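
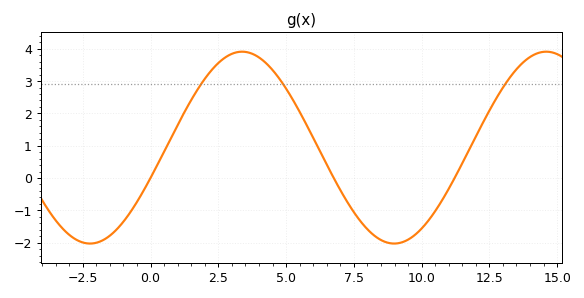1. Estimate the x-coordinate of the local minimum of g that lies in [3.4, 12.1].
8.99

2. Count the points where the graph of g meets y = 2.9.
3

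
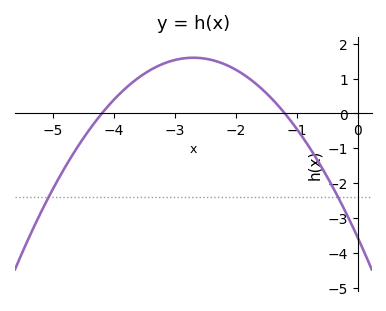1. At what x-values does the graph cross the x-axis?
-4.2, -1.2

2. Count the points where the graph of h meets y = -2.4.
2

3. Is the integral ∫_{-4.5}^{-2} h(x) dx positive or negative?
positive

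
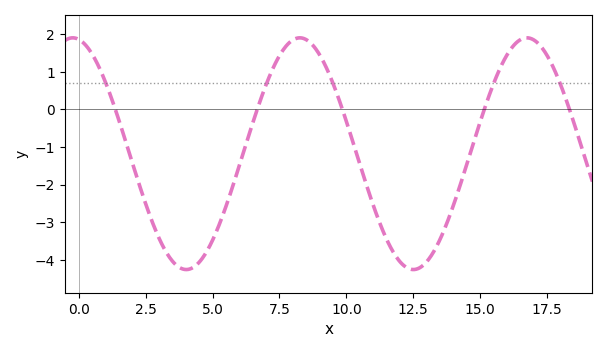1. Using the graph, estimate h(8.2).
1.9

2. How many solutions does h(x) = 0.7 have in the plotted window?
5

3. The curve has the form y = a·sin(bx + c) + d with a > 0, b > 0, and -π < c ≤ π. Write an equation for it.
y = 3.08sin(0.74x + 1.7) - 1.18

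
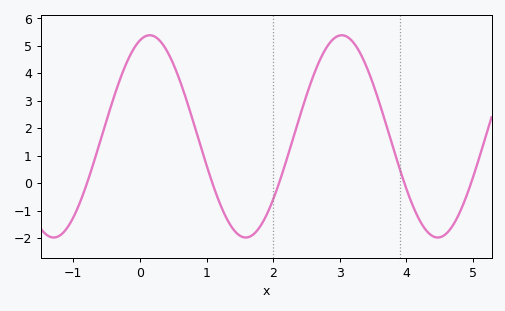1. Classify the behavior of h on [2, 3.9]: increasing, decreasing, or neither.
neither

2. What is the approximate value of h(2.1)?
0.095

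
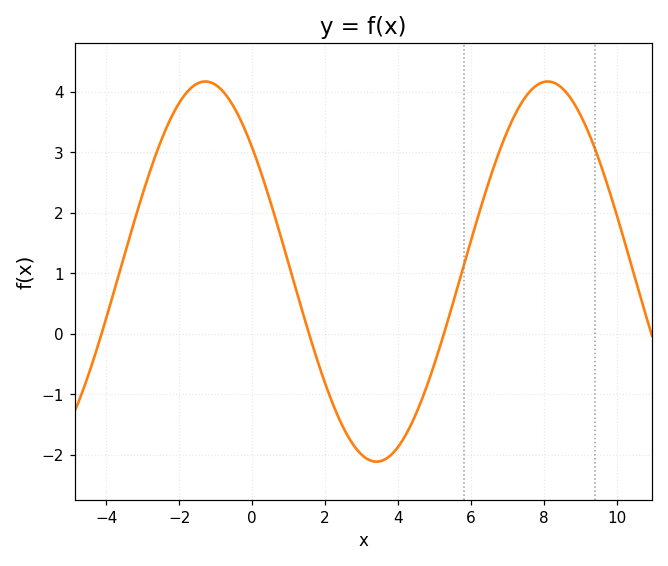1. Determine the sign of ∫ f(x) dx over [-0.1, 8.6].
positive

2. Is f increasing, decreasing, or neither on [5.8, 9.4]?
neither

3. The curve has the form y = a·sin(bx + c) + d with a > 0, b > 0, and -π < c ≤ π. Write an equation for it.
y = 3.14sin(0.67x + 2.4) + 1.03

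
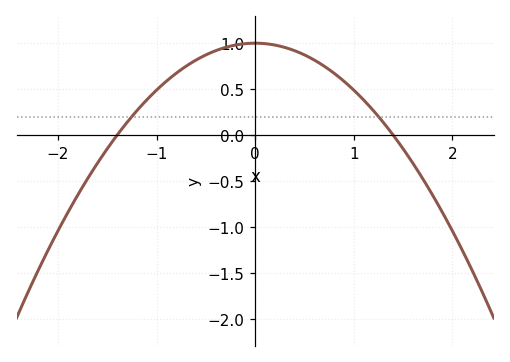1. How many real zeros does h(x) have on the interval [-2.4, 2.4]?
2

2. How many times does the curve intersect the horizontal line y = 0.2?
2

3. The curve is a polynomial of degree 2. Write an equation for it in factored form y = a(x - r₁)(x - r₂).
y = -0.51(x + 1.4)(x - 1.4)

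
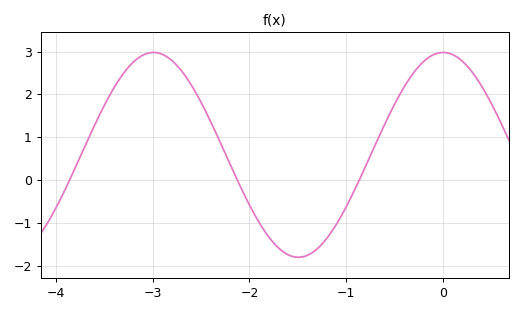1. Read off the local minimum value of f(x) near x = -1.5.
-1.8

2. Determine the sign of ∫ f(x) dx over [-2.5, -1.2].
negative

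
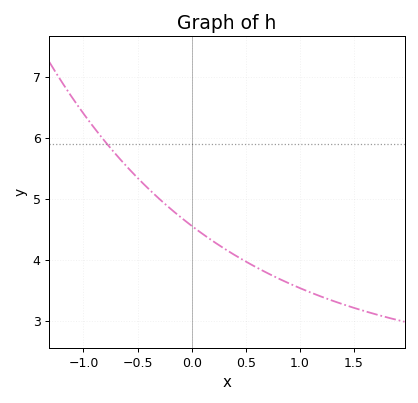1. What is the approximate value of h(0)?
4.56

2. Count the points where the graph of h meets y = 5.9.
1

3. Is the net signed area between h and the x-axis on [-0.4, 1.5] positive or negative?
positive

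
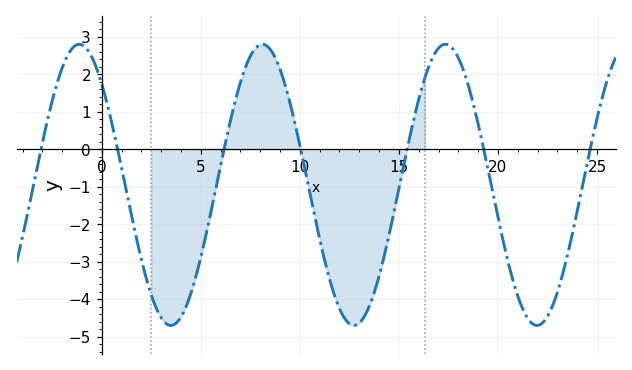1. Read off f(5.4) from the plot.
-1.9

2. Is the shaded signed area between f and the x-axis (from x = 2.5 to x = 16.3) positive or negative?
negative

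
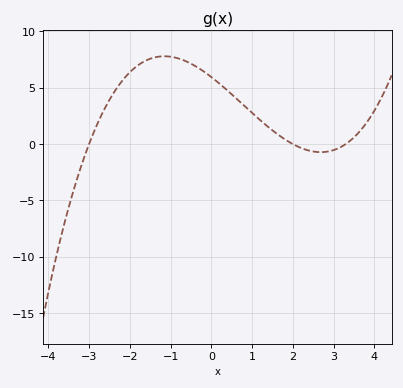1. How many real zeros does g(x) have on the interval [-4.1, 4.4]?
3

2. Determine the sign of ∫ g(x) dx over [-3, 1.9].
positive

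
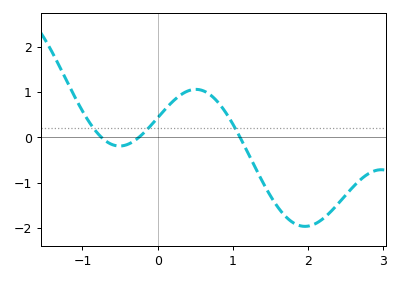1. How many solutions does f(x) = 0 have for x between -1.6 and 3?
3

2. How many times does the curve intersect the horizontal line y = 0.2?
3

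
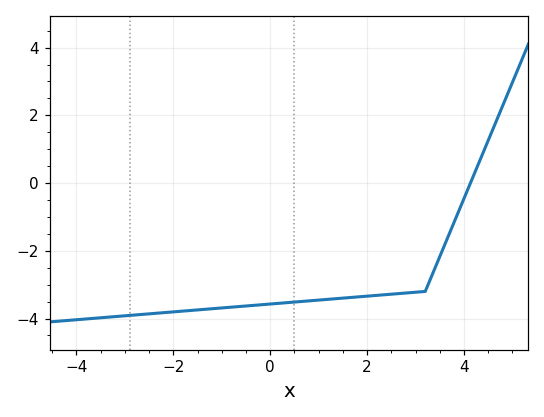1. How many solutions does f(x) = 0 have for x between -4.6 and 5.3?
1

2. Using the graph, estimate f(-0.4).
-3.6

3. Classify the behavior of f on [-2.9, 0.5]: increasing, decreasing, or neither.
increasing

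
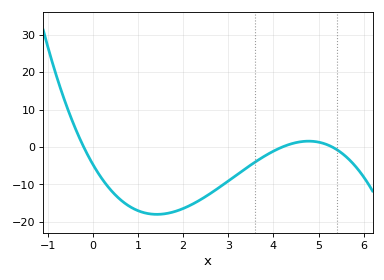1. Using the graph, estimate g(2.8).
-10.8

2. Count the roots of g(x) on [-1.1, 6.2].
3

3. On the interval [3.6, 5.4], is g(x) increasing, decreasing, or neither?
neither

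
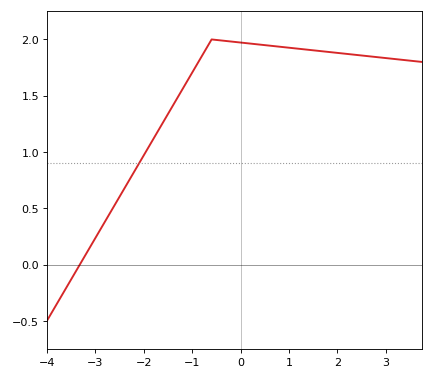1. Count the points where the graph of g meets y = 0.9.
1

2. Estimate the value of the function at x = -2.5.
0.604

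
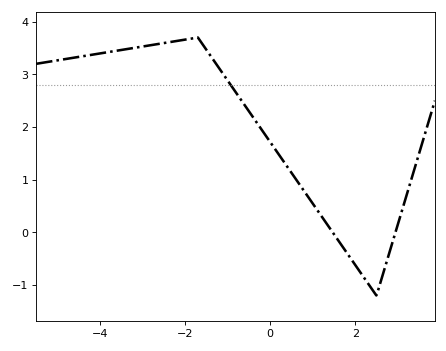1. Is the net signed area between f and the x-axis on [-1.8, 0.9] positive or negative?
positive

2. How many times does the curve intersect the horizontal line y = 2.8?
1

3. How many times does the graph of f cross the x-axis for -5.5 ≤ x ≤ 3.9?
2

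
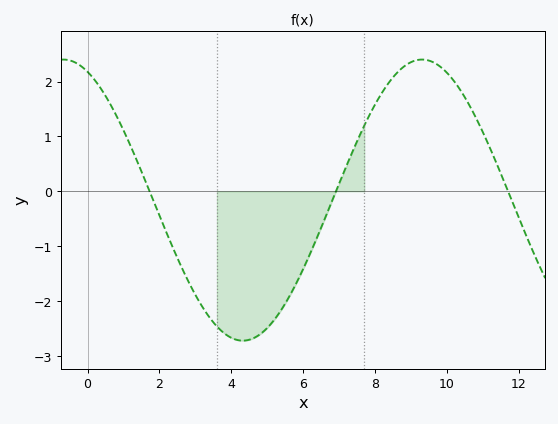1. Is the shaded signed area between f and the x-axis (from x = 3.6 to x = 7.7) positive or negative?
negative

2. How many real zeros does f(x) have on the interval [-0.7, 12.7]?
3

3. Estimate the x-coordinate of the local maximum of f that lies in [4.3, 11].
9.4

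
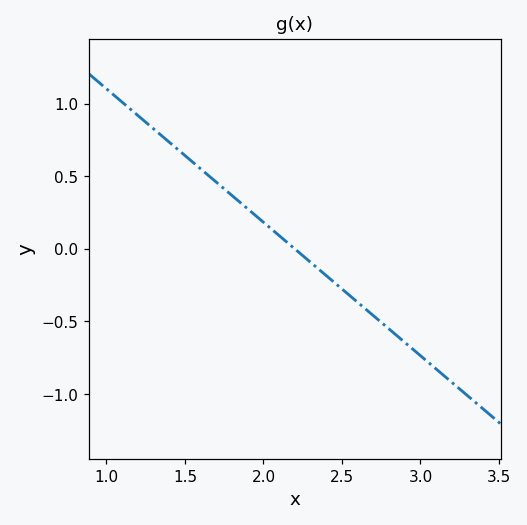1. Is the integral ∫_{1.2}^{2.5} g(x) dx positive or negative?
positive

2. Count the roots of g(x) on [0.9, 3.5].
1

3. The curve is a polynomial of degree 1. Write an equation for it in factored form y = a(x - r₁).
y = -0.92(x - 2.2)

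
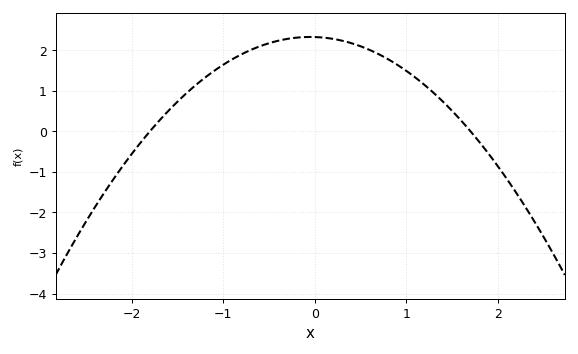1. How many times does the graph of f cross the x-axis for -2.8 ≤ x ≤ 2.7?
2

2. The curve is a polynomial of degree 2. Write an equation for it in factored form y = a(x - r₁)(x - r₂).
y = -0.76(x + 1.8)(x - 1.7)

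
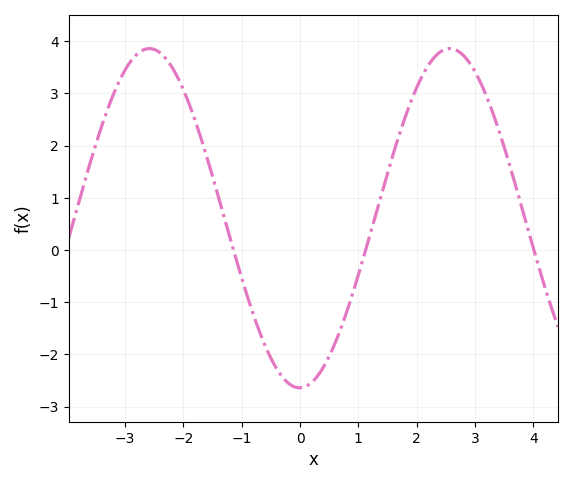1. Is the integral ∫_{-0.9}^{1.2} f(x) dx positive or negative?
negative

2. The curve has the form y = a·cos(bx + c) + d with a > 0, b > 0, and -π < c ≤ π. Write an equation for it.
y = 3.25cos(1.22x - 3.13) + 0.61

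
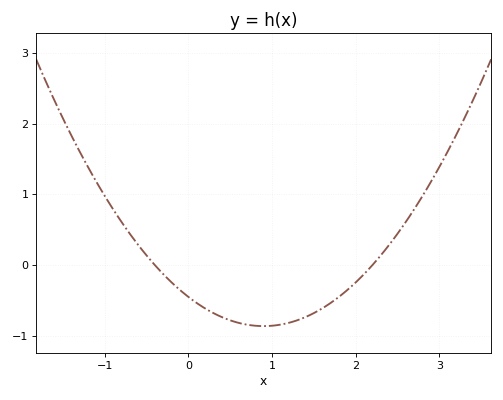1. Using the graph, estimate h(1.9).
-0.4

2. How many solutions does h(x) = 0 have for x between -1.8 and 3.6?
2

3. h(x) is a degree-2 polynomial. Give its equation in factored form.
y = 0.51(x + 0.4)(x - 2.2)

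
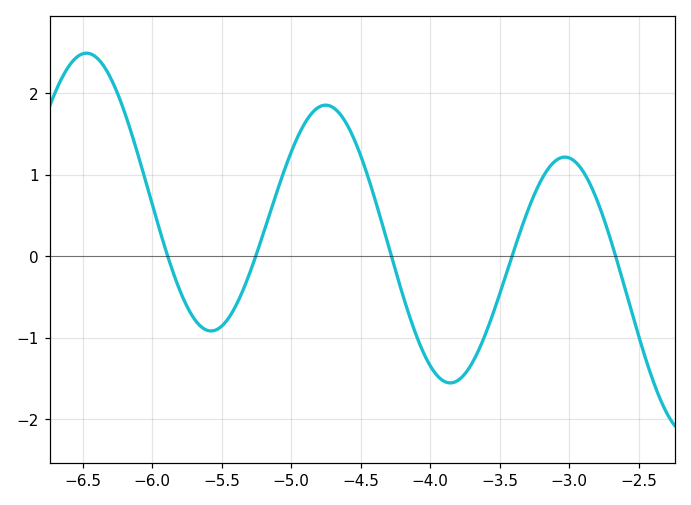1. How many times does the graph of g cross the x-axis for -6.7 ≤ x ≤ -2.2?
5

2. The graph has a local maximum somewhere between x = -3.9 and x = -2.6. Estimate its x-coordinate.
-3.03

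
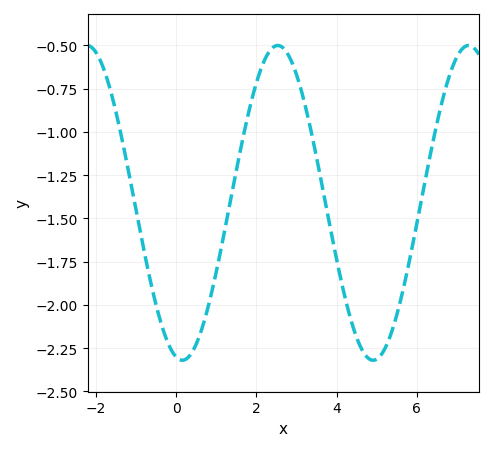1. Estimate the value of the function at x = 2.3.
-0.55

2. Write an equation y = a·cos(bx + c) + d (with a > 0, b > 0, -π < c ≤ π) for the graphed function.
y = 0.91cos(1.3x + 2.9) - 1.41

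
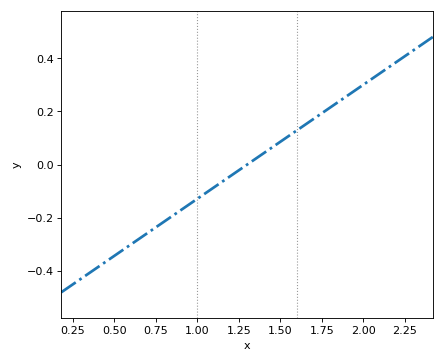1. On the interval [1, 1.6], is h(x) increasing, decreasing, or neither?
increasing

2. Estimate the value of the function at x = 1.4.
0.043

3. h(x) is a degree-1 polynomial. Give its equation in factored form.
y = 0.43(x - 1.3)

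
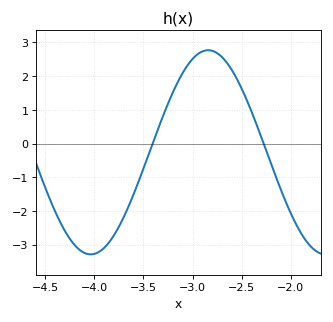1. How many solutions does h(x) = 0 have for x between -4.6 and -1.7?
2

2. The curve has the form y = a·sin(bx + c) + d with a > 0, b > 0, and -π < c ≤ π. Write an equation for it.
y = 3.03sin(2.6x + 2.8) - 0.26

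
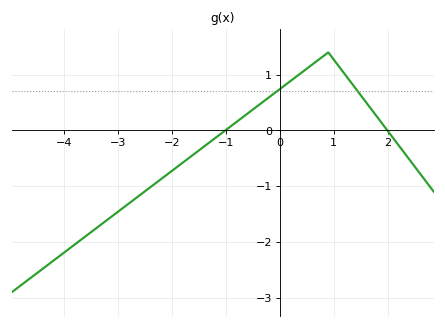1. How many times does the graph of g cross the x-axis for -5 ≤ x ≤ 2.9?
2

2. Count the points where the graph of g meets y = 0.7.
2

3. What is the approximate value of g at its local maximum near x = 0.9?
1.4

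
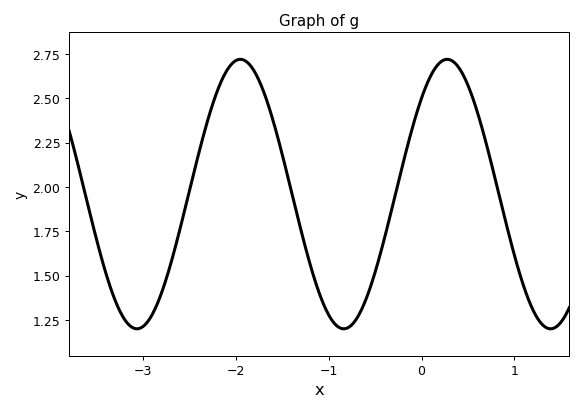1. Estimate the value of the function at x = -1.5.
2.18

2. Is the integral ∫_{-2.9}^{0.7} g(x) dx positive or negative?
positive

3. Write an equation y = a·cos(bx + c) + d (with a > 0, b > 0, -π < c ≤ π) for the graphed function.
y = 0.76cos(2.82x - 0.78) + 1.96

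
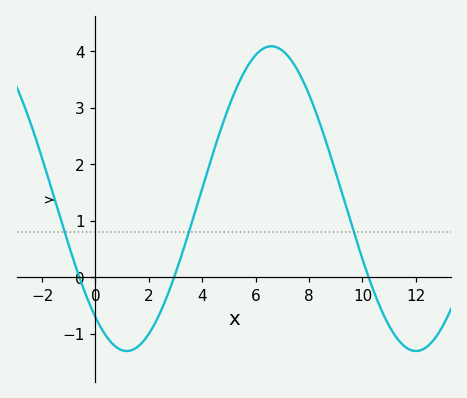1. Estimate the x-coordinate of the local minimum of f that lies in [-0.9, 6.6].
1.2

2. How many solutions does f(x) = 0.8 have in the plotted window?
3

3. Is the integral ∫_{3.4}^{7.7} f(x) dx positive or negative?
positive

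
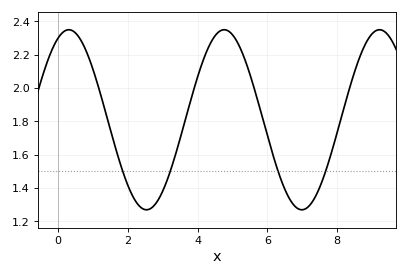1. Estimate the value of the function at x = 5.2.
2.26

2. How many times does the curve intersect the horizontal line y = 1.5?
4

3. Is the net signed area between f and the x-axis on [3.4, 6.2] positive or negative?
positive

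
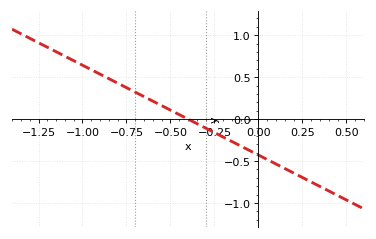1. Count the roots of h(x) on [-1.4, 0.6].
1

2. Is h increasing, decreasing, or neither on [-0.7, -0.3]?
decreasing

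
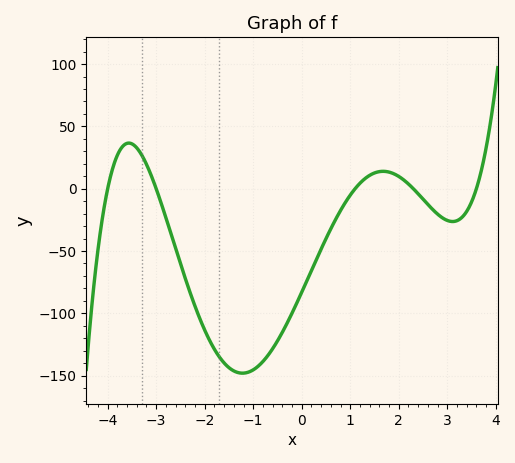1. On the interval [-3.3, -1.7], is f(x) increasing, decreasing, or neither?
decreasing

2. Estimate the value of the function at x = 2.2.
3.77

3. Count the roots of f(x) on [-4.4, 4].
5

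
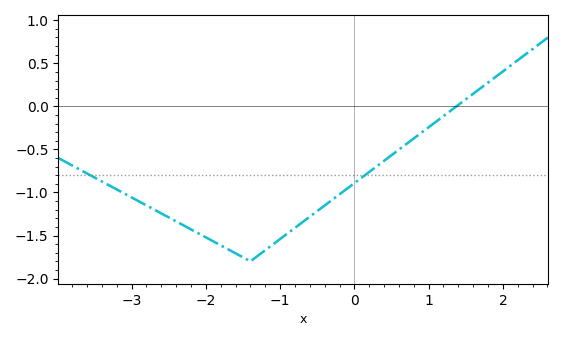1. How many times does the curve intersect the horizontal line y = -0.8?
2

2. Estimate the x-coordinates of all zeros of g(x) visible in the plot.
1.4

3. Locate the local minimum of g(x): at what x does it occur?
-1.4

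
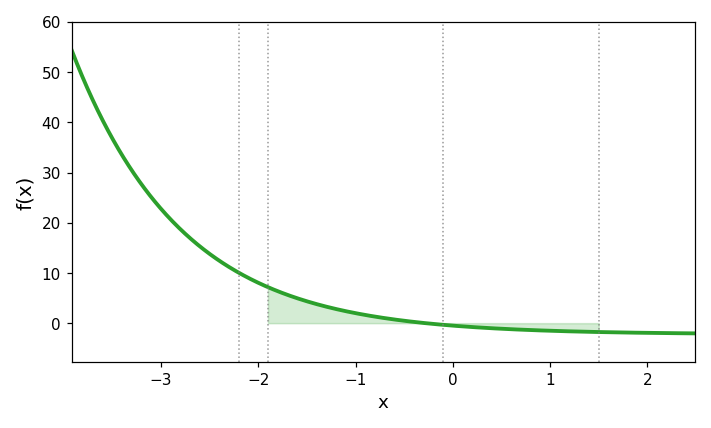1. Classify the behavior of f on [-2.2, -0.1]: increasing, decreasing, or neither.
decreasing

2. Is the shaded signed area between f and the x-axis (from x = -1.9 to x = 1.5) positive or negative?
positive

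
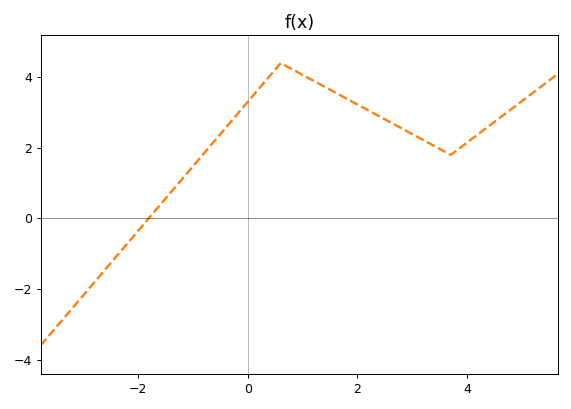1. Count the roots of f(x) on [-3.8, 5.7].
1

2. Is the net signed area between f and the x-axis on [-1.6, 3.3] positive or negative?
positive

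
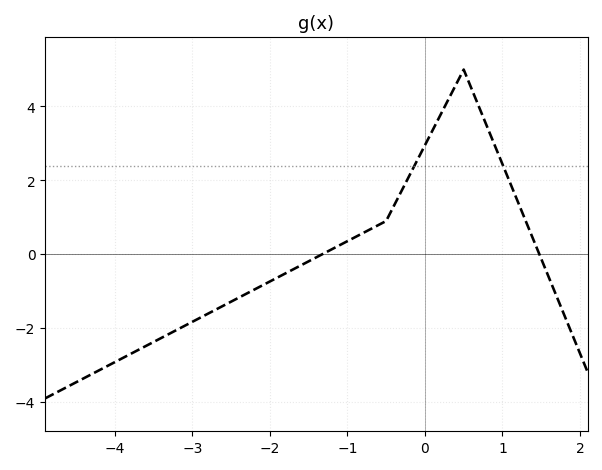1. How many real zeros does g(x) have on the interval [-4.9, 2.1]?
2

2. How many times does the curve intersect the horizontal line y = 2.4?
2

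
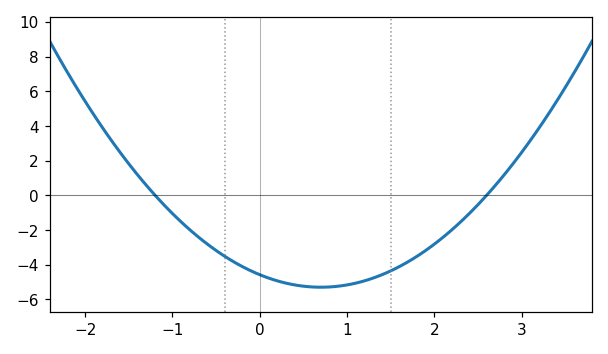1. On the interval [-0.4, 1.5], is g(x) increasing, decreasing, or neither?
neither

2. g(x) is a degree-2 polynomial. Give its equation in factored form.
y = 1.47(x + 1.2)(x - 2.6)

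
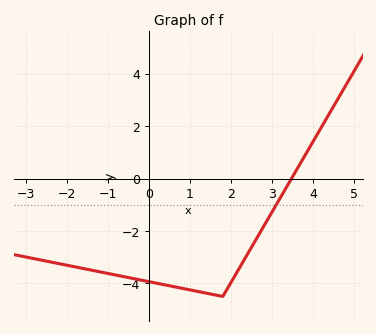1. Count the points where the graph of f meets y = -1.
1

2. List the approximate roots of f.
3.47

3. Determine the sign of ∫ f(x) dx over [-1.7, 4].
negative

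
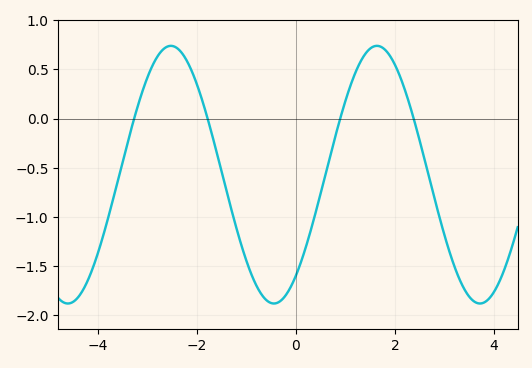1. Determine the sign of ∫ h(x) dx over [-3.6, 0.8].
negative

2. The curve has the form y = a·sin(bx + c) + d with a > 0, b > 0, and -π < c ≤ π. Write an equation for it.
y = 1.31sin(1.5x - 0.9) - 0.57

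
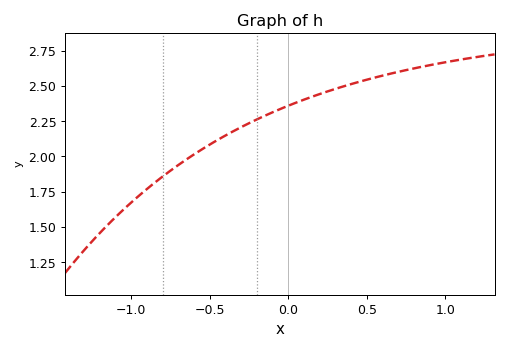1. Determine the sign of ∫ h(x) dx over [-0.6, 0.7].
positive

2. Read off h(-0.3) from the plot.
2.21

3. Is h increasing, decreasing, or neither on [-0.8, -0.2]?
increasing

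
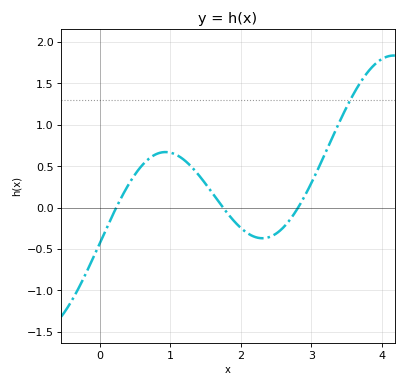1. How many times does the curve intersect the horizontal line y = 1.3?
1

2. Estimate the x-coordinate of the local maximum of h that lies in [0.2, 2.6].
0.931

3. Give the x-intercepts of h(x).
0.235, 1.75, 2.81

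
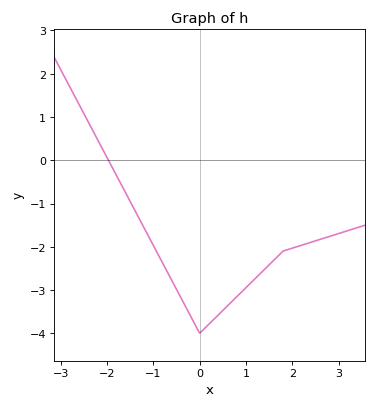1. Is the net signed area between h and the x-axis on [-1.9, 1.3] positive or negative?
negative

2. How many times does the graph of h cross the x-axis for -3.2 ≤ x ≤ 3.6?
1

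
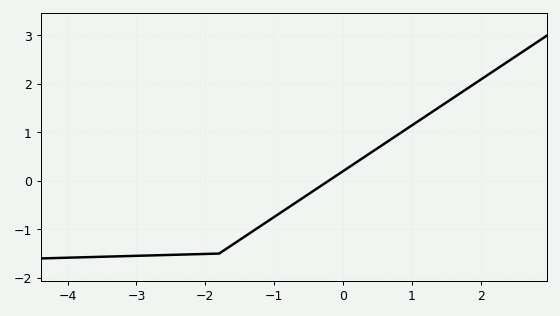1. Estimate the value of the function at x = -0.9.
-0.65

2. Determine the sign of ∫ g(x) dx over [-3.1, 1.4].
negative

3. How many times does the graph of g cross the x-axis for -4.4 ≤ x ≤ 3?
1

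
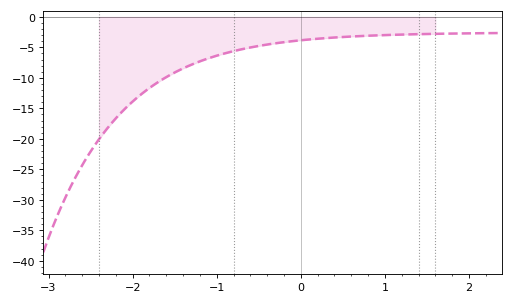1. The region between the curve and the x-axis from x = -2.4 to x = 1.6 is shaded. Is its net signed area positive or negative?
negative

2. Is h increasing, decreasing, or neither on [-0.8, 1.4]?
increasing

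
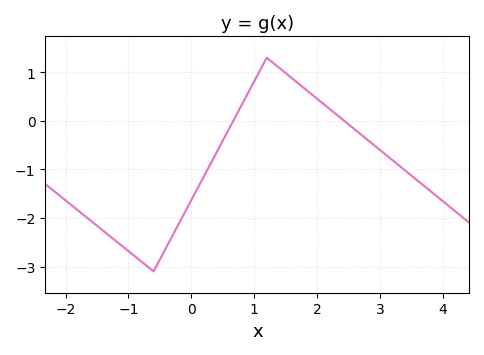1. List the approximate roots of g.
0.668, 2.43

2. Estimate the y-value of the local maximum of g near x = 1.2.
1.3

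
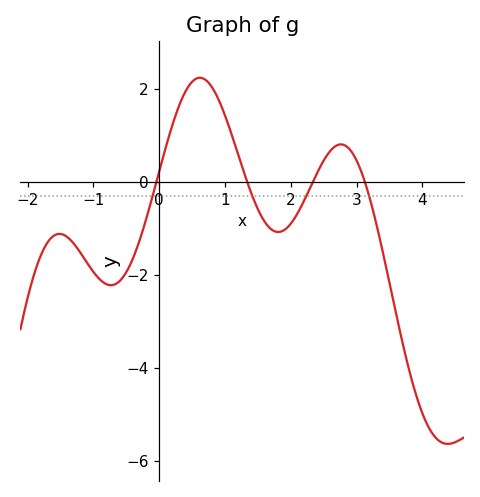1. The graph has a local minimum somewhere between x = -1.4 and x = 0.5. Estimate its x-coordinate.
-0.7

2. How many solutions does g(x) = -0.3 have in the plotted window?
4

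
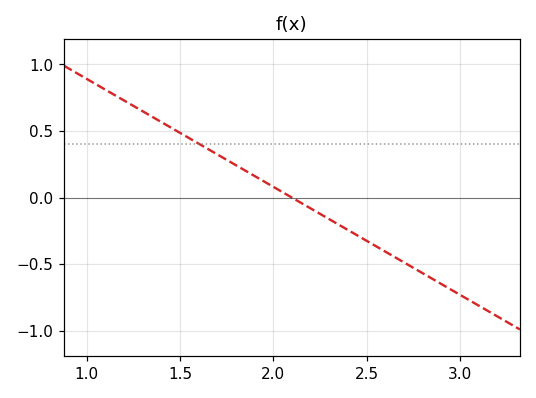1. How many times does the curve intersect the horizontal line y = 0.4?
1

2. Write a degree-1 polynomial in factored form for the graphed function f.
y = -0.81(x - 2.1)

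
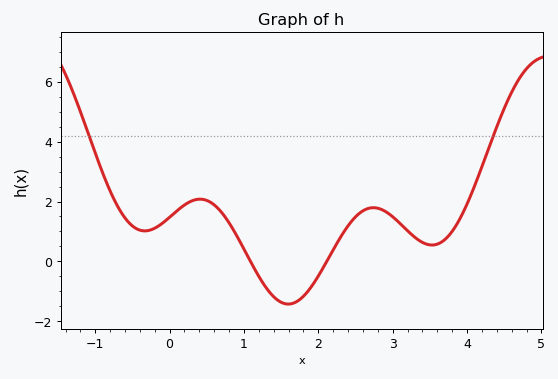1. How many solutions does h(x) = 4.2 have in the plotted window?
2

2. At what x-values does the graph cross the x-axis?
1.09, 2.11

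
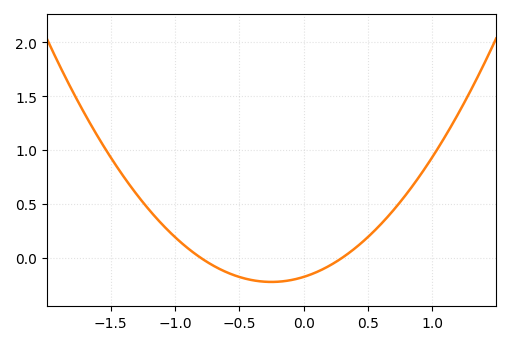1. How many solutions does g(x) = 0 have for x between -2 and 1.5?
2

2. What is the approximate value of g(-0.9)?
0.089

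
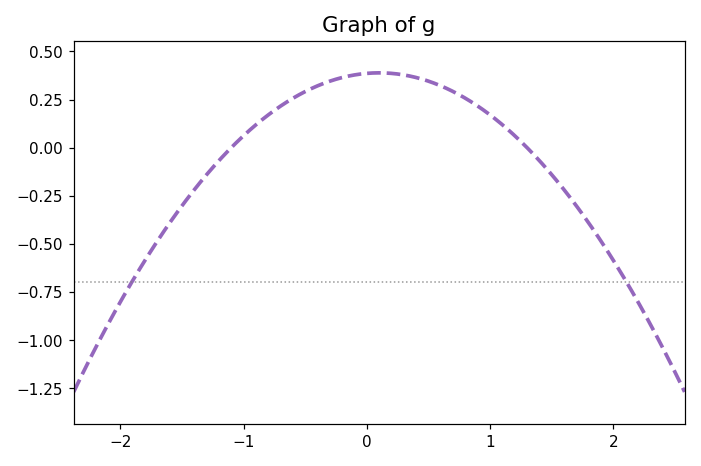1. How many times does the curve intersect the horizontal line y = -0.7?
2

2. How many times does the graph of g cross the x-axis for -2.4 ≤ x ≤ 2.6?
2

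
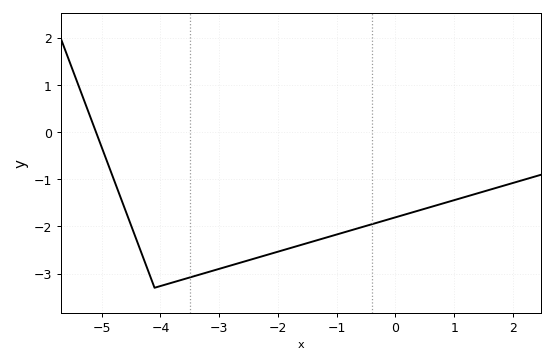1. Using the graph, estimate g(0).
-1.8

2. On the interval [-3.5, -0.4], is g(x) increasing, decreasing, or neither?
increasing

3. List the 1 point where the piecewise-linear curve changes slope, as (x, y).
(-4.1, -3.3)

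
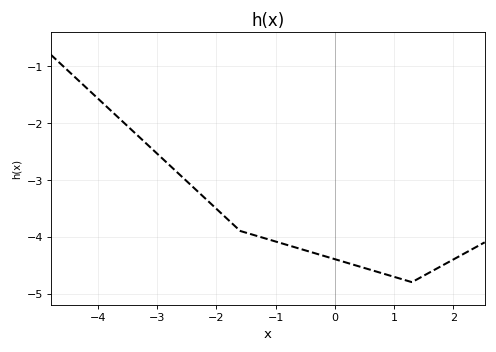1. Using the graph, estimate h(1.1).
-4.74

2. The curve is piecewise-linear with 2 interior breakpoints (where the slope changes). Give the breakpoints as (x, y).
(-1.6, -3.9); (1.3, -4.8)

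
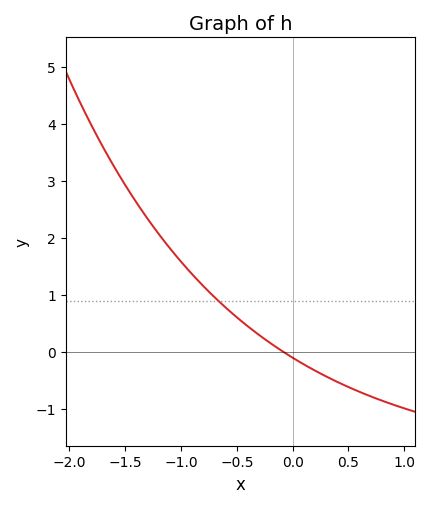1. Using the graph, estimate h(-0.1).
0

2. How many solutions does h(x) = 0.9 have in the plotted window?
1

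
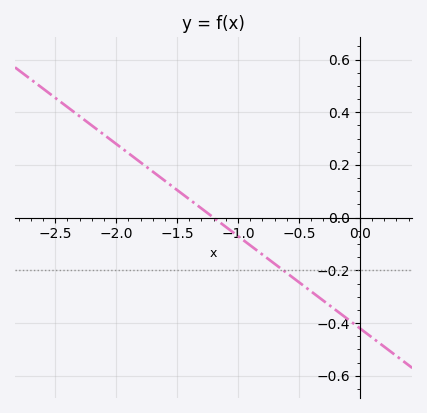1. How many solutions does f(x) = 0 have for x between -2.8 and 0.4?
1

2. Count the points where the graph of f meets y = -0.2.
1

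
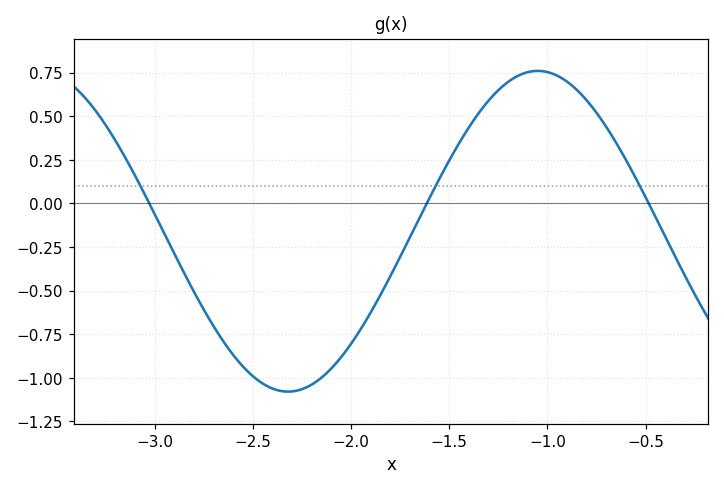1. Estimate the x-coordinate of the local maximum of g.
-1.05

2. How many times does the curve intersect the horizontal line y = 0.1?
3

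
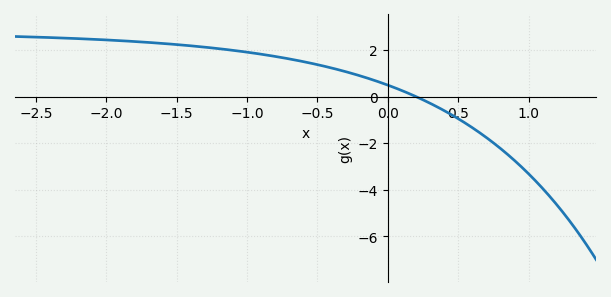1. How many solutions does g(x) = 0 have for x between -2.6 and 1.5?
1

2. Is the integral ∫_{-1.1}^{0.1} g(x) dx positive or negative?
positive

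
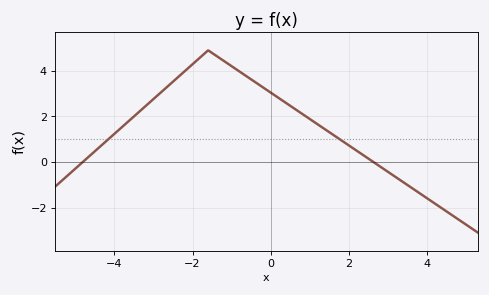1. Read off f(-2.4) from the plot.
3.68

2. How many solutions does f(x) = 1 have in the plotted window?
2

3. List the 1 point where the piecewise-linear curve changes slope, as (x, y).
(-1.6, 4.9)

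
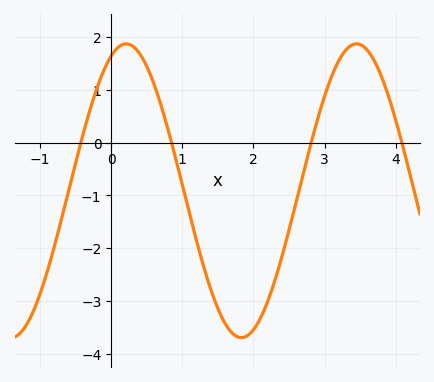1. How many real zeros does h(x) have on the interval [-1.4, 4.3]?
4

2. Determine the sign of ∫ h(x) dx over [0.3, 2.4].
negative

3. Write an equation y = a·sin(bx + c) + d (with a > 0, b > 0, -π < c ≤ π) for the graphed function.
y = 2.78sin(1.94x + 1.16) - 0.91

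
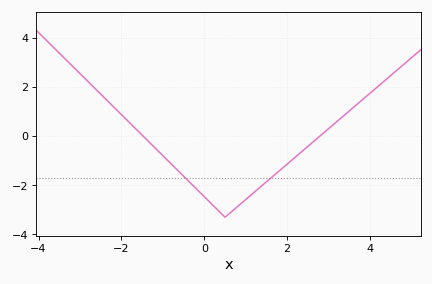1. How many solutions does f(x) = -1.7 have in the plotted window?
2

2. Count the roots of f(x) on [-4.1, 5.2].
2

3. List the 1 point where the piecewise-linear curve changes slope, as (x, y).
(0.5, -3.3)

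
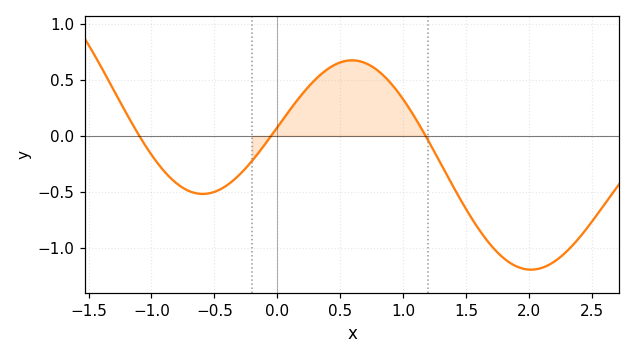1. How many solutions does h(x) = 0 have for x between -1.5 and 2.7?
3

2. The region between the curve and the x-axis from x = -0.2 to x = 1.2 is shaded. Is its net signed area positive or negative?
positive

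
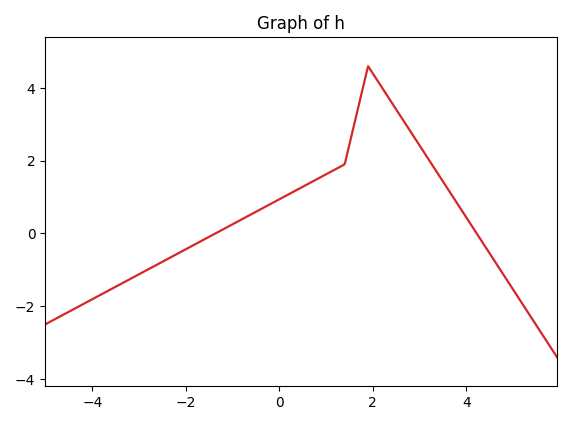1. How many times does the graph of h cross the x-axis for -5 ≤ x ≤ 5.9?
2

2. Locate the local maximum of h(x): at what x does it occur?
2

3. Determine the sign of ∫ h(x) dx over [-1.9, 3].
positive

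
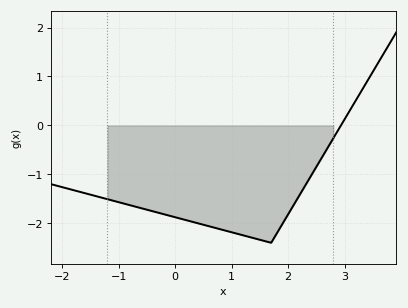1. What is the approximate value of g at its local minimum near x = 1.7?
-2.4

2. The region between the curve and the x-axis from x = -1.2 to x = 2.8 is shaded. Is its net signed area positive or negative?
negative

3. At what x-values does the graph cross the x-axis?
2.94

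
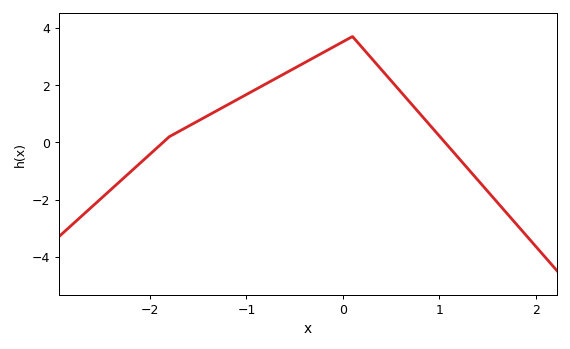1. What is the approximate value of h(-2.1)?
-0.8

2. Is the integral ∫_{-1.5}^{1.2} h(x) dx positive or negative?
positive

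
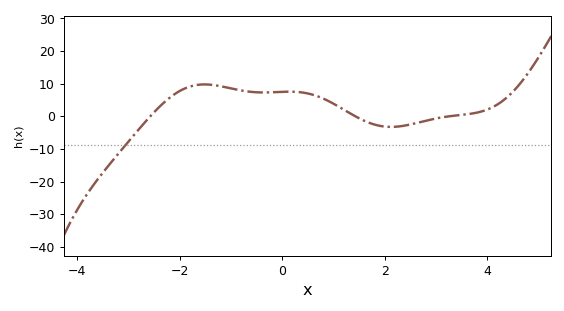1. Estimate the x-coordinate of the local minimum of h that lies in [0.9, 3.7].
2.12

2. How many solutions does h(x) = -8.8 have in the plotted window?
1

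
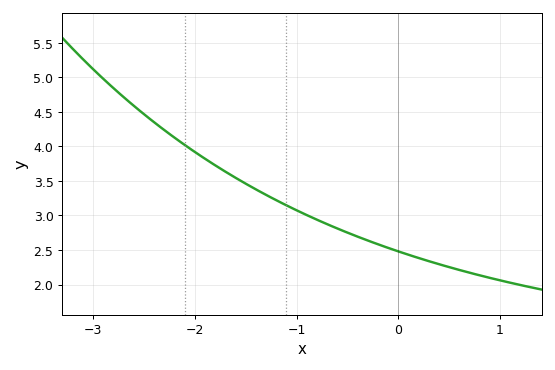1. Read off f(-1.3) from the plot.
3.3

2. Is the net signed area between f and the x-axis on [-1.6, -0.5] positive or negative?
positive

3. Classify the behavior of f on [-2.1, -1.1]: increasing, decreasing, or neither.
decreasing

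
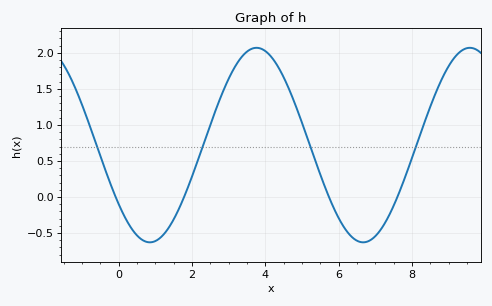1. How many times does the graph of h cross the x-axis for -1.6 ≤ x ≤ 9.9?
4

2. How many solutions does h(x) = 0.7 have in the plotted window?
4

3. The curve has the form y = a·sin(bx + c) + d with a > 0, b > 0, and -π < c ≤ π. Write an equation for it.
y = 1.35sin(1.08x - 2.49) + 0.72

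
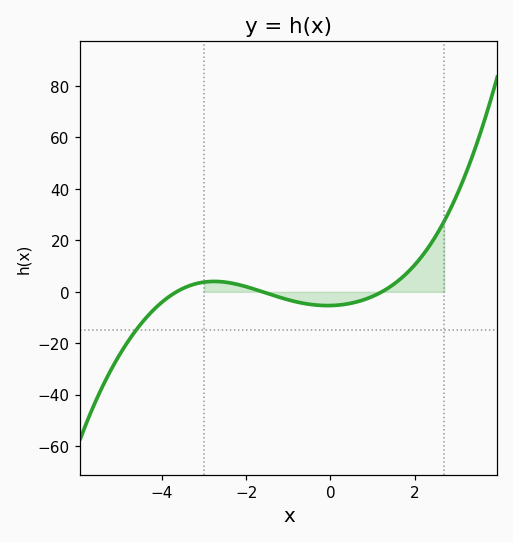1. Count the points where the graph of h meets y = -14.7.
1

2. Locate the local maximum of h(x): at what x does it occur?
-2.8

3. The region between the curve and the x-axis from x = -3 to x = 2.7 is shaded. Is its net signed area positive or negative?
positive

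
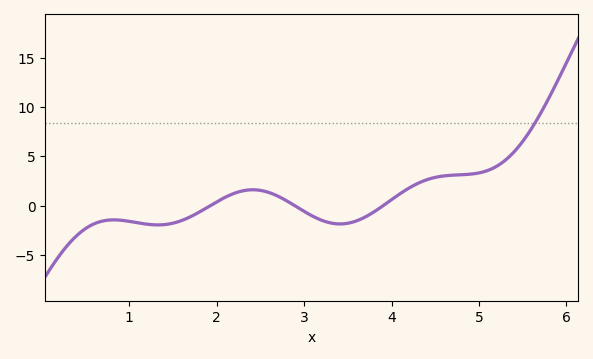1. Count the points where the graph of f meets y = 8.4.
1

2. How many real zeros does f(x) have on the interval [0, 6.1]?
3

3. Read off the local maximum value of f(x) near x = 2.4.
1.5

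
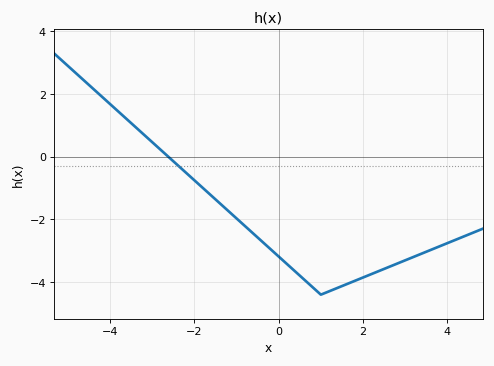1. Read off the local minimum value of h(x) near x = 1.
-4.4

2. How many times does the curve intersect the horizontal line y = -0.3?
1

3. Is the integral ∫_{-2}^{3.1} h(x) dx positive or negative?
negative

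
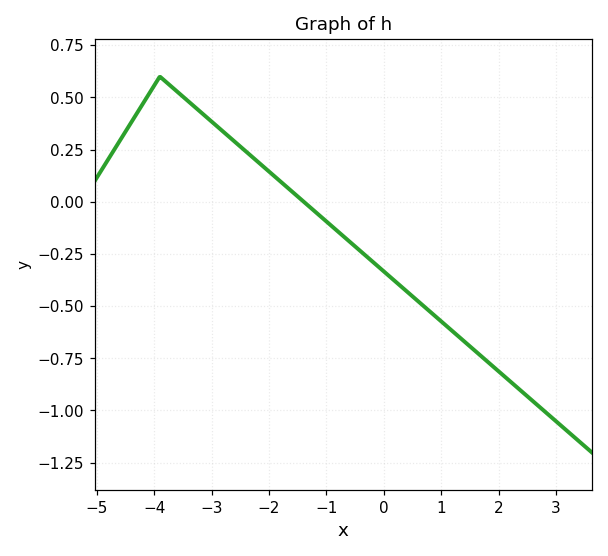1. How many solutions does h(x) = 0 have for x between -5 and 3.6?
1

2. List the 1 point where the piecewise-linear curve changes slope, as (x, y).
(-3.9, 0.6)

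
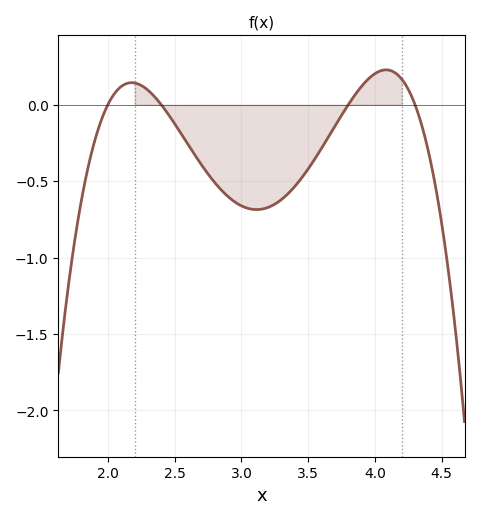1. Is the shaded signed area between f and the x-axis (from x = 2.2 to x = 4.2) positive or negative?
negative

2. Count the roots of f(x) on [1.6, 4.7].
4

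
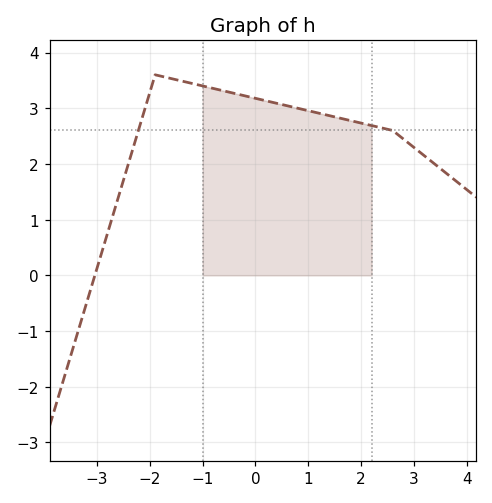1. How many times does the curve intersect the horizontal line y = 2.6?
2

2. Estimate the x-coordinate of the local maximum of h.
-1.9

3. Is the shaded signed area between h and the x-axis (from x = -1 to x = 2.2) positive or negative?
positive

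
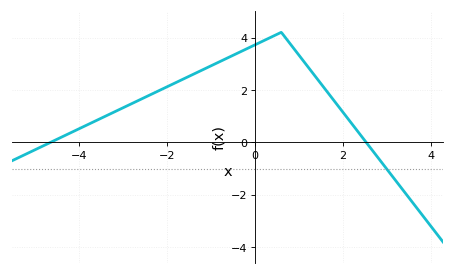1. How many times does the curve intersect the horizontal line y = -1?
1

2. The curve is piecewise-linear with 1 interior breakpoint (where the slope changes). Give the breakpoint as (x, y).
(0.6, 4.2)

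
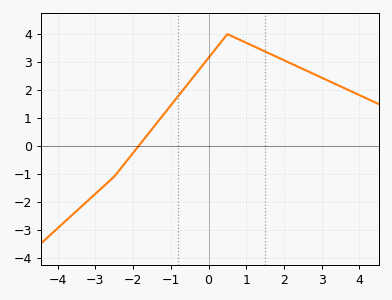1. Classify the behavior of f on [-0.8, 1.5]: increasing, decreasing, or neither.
neither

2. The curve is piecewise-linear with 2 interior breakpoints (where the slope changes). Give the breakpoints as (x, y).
(-2.5, -1.1); (0.5, 4)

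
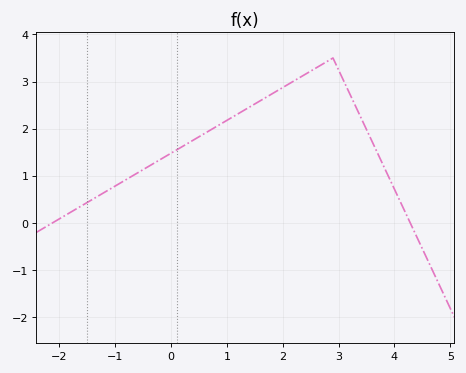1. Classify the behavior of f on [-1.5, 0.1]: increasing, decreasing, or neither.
increasing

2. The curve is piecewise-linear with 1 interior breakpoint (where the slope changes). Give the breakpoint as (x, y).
(2.9, 3.5)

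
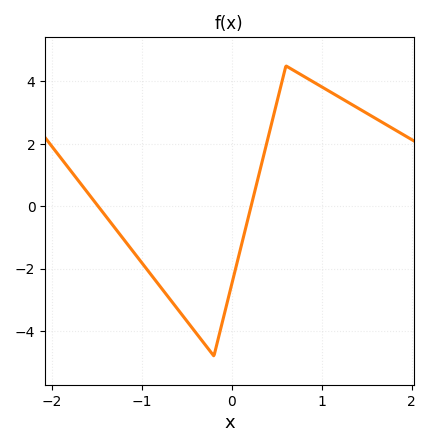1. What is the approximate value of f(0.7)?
4.33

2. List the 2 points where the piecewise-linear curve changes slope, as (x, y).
(-0.2, -4.8); (0.6, 4.5)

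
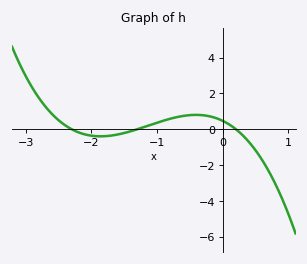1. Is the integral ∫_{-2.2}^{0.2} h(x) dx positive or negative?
positive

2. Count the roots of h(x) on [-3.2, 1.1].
3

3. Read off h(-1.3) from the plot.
0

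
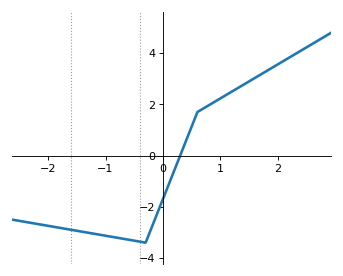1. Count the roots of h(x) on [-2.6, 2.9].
1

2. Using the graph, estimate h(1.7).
3.2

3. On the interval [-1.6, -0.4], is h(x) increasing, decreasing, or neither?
decreasing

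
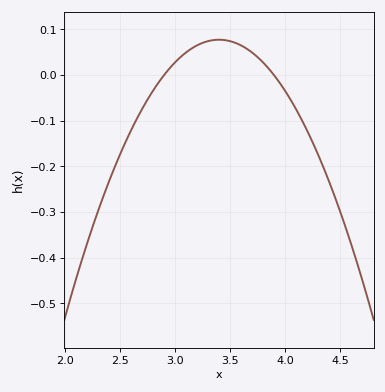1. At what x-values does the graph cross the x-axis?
2.9, 3.9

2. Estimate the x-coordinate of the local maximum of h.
3.4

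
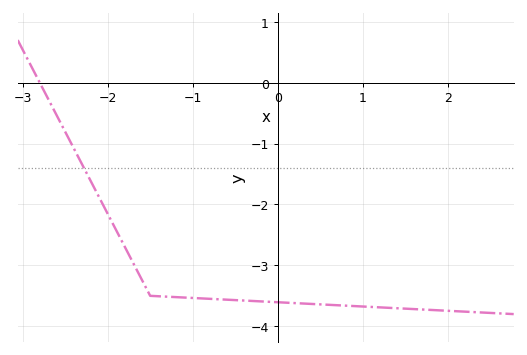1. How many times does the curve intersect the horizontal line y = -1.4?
1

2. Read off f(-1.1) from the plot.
-3.5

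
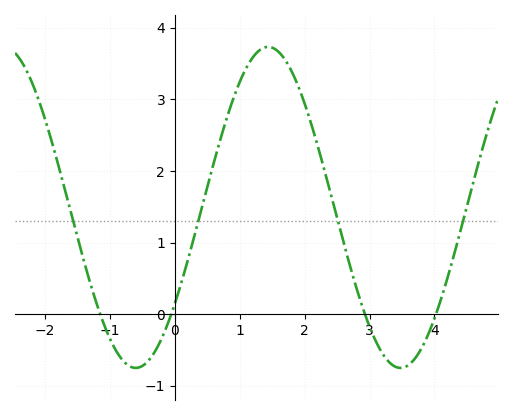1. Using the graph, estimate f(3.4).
-0.7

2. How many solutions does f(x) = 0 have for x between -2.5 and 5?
4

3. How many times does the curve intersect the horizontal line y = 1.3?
4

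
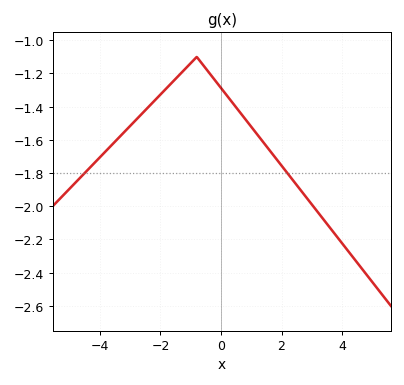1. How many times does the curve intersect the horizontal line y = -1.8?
2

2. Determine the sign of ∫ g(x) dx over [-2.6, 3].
negative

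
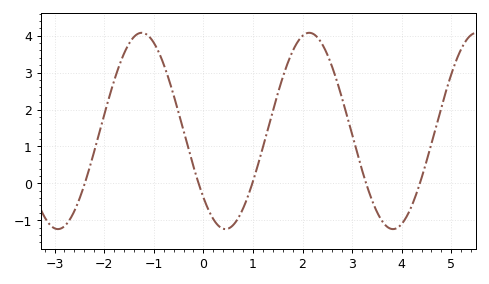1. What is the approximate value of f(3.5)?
-0.772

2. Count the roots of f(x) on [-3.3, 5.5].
5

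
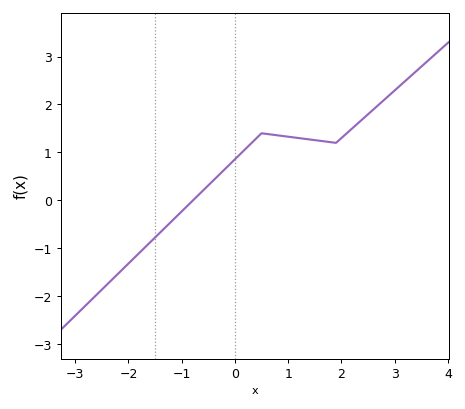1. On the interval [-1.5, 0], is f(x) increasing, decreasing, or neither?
increasing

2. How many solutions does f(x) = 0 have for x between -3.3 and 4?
1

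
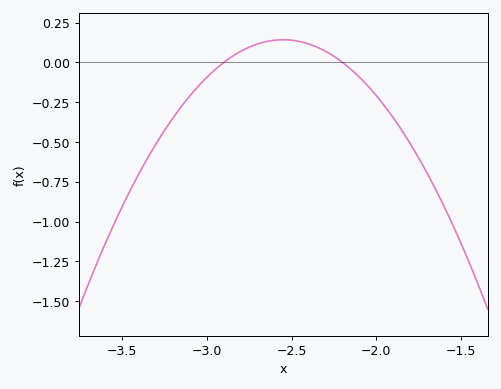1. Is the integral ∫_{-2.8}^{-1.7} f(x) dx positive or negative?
negative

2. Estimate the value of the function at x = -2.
-0.2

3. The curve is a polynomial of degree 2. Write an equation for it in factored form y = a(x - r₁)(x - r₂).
y = -1.16(x + 2.9)(x + 2.2)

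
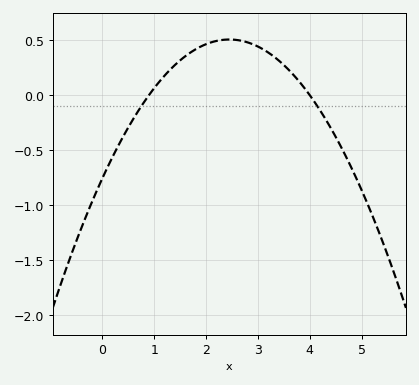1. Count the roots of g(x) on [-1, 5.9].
2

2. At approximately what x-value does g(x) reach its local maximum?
2.45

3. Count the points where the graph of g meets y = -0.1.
2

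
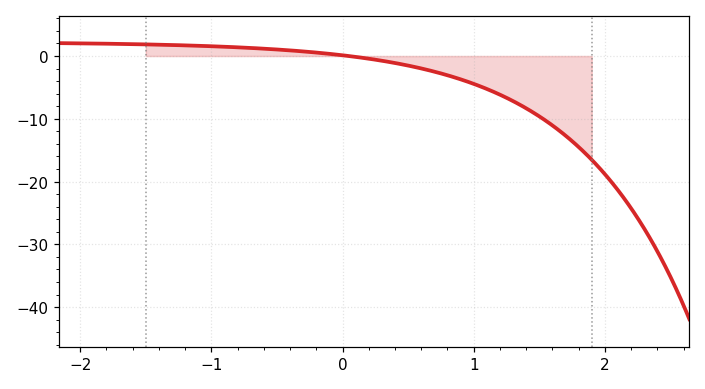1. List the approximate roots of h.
0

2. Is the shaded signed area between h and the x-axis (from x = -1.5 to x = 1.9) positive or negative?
negative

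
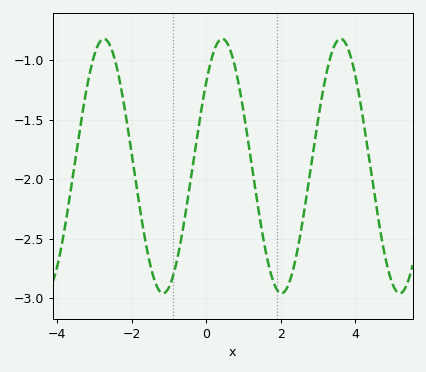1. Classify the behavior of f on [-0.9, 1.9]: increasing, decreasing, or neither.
neither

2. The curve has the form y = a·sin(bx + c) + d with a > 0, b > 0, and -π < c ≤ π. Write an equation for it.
y = 1.07sin(1.98x + 0.712) - 1.89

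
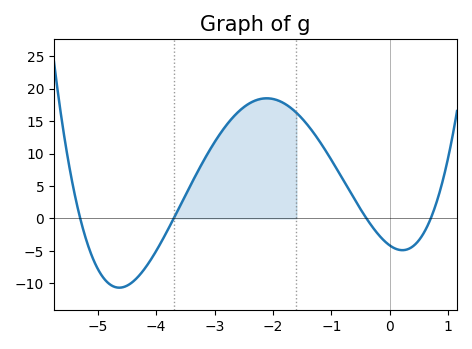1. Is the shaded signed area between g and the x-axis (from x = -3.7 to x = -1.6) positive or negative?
positive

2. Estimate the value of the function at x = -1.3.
13.1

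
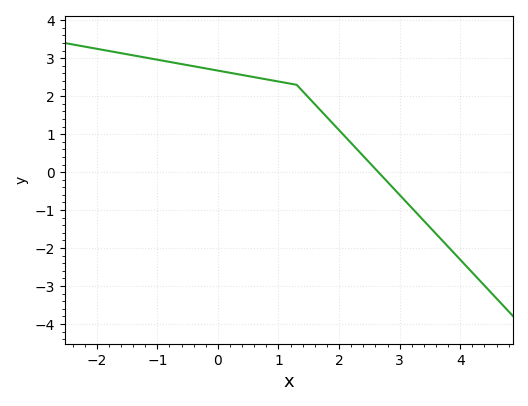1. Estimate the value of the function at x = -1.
2.96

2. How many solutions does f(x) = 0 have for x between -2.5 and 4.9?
1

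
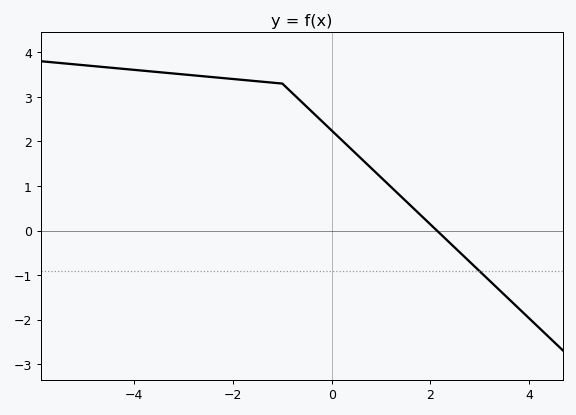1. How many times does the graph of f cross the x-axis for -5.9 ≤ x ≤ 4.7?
1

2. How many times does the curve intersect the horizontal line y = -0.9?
1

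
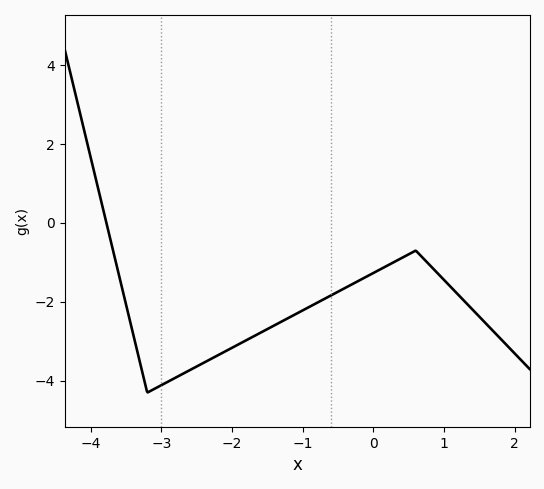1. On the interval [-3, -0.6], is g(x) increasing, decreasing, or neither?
increasing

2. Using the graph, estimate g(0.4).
-0.889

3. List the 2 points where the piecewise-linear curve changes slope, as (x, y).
(-3.2, -4.3); (0.6, -0.7)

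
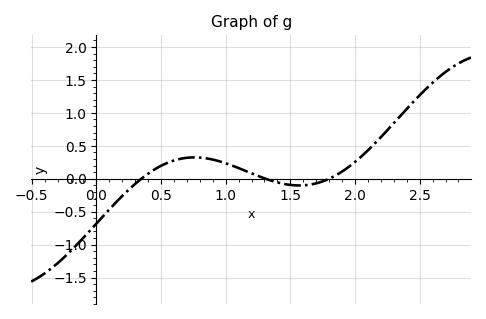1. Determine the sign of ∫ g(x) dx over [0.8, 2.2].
positive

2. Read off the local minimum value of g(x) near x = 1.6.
-0.1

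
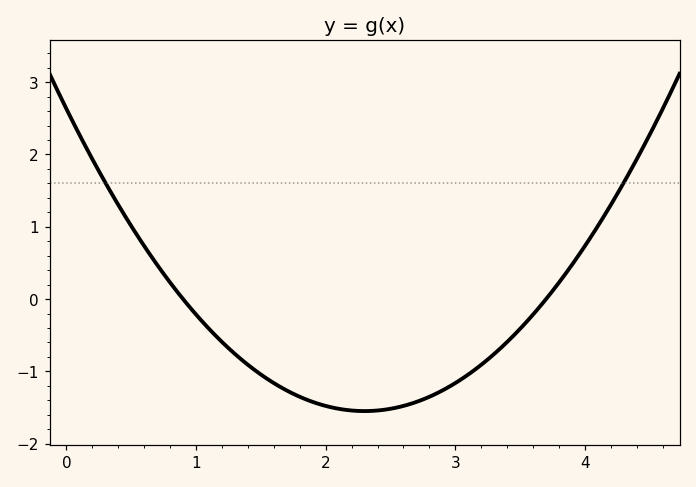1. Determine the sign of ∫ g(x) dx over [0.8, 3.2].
negative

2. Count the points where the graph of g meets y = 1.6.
2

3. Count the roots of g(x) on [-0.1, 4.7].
2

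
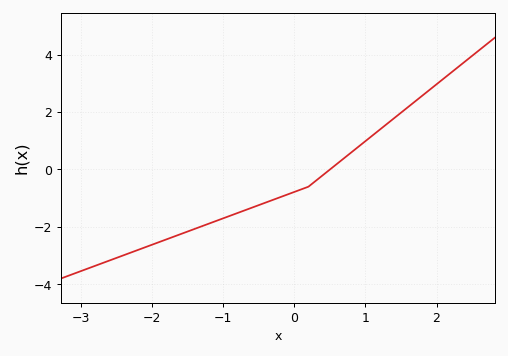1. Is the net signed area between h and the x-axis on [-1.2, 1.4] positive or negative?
negative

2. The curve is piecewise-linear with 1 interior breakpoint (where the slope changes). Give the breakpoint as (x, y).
(0.2, -0.6)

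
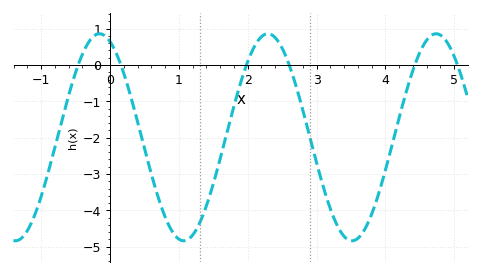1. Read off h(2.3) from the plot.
0.9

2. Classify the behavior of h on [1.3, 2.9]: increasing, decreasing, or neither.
neither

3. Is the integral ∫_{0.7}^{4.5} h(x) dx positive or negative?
negative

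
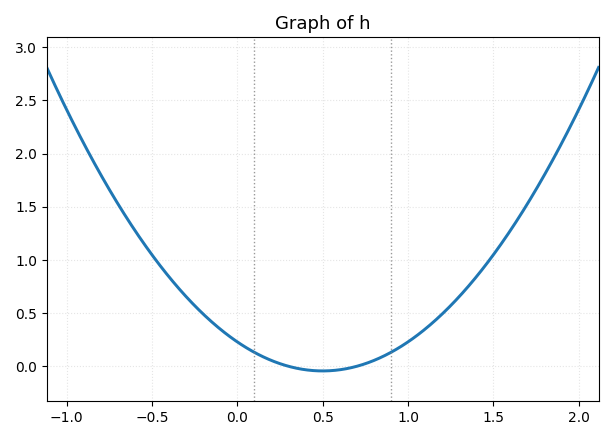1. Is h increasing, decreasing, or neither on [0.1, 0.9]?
neither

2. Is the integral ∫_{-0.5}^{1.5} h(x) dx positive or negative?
positive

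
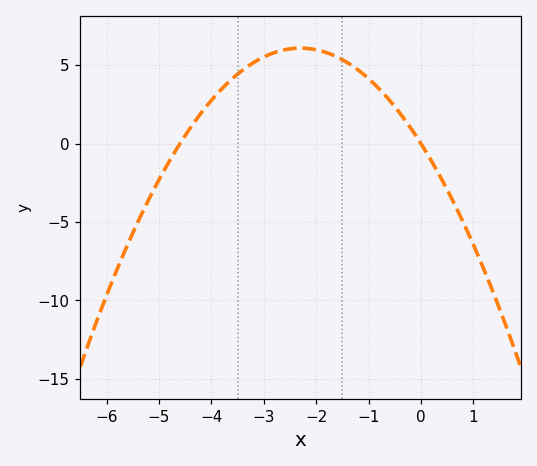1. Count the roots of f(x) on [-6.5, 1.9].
2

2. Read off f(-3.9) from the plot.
3.14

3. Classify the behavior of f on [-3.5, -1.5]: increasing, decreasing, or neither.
neither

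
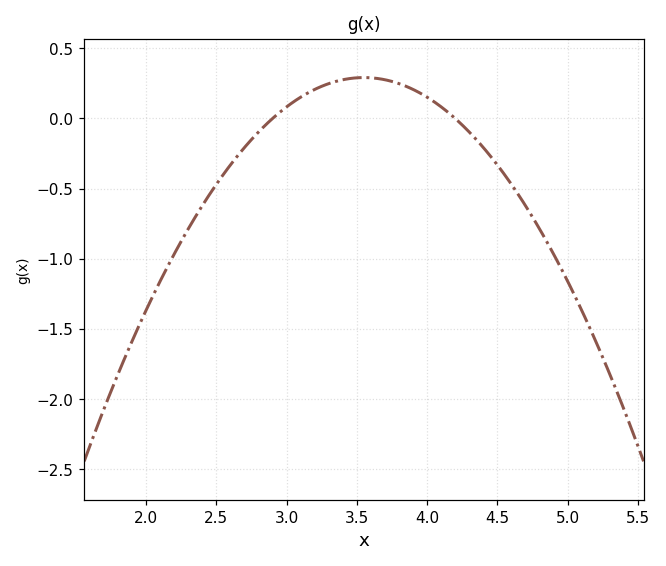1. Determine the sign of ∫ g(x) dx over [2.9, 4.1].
positive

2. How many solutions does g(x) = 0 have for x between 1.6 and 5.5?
2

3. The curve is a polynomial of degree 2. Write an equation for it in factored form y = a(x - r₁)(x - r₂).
y = -0.69(x - 2.9)(x - 4.2)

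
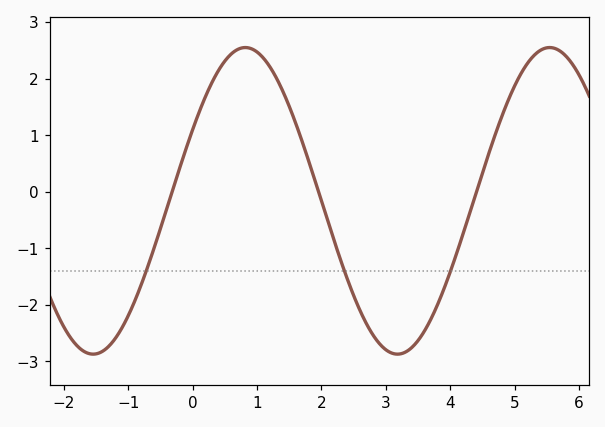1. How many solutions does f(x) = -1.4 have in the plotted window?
3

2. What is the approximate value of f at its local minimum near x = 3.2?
-2.9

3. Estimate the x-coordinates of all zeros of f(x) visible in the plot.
-0.4, 2, 4.4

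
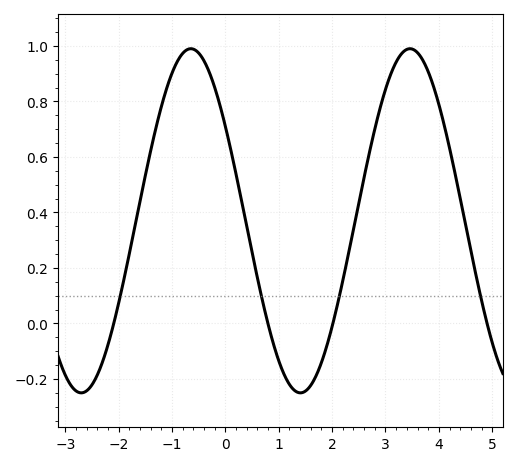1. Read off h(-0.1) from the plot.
0.78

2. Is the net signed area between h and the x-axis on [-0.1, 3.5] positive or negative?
positive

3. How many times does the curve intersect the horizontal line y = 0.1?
4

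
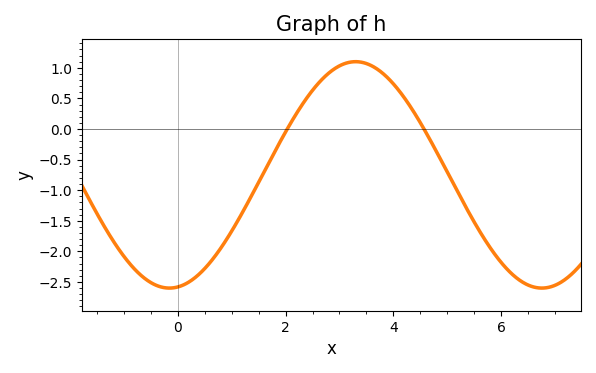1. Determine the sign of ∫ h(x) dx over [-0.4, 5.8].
negative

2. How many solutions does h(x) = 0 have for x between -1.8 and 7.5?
2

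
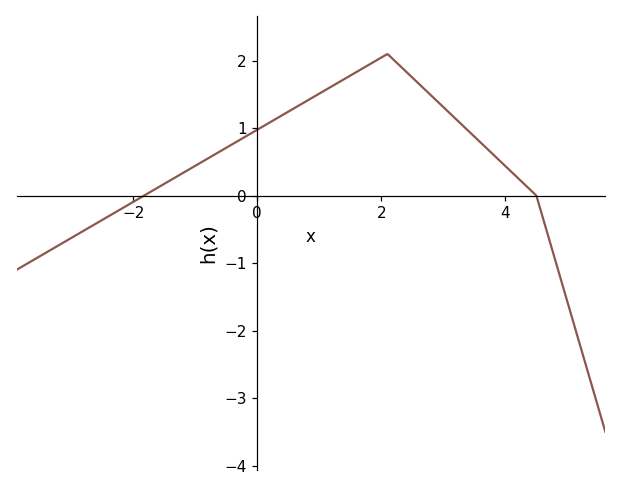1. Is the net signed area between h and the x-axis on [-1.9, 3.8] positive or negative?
positive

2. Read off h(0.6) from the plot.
1.3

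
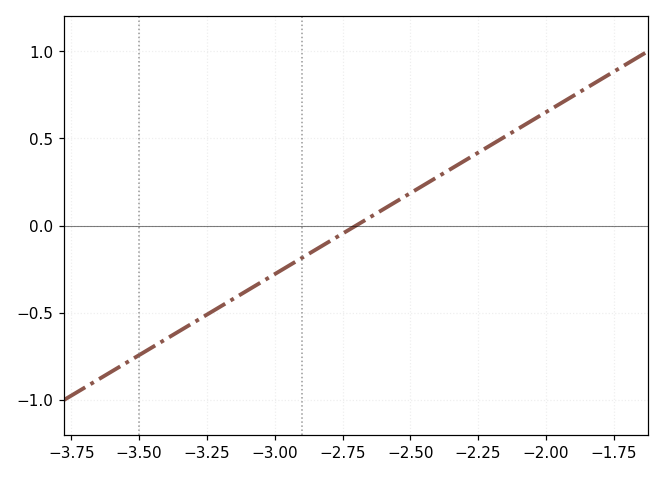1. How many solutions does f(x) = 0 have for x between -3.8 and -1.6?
1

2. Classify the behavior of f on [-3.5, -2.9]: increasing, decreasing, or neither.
increasing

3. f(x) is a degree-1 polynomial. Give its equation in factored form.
y = 0.93(x + 2.7)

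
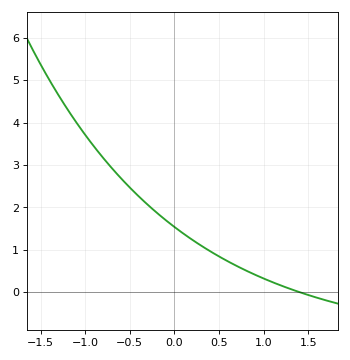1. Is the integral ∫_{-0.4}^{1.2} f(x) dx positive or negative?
positive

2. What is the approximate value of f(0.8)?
0.5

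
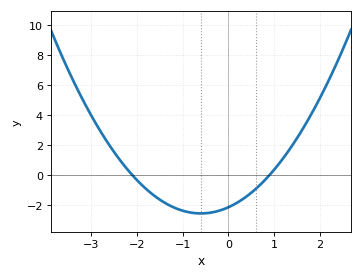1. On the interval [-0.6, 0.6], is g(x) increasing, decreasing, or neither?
increasing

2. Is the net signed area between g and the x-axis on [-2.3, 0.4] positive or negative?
negative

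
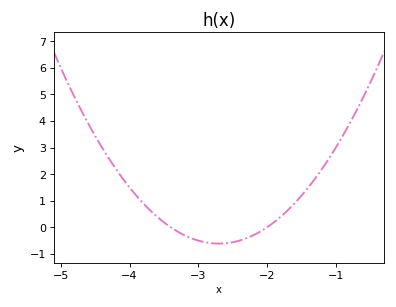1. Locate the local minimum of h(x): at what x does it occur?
-2.7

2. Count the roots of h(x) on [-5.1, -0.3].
2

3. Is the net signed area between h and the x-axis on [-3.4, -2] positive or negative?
negative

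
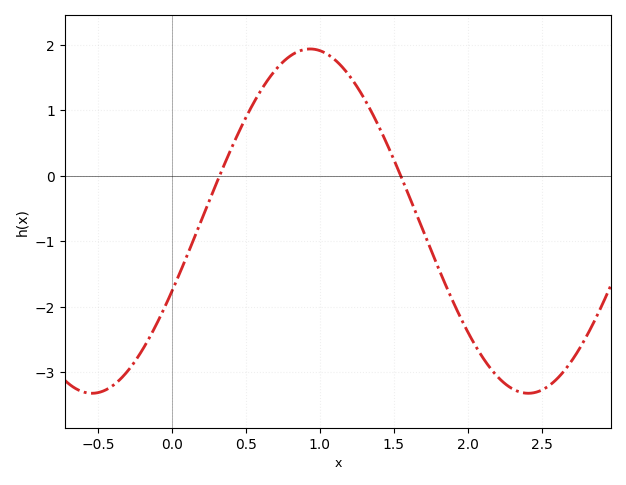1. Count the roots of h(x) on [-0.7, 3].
2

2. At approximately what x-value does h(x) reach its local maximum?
0.935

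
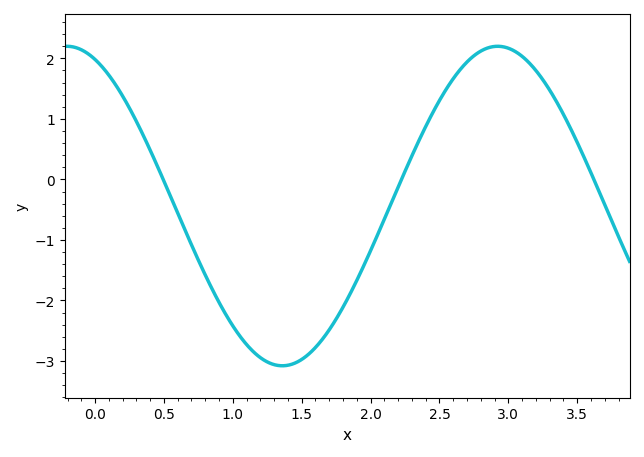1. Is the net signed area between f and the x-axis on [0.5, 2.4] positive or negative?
negative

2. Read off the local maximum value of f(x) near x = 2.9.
2.2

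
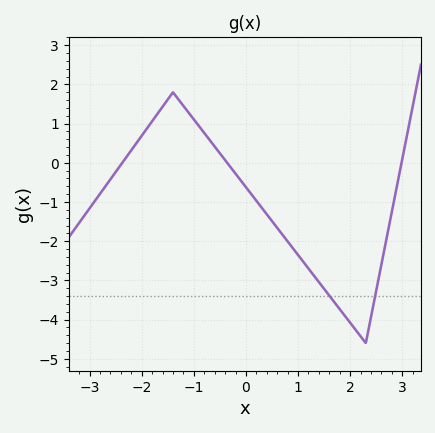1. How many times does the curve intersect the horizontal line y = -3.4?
2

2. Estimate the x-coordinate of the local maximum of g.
-1.4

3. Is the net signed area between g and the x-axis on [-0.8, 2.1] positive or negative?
negative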